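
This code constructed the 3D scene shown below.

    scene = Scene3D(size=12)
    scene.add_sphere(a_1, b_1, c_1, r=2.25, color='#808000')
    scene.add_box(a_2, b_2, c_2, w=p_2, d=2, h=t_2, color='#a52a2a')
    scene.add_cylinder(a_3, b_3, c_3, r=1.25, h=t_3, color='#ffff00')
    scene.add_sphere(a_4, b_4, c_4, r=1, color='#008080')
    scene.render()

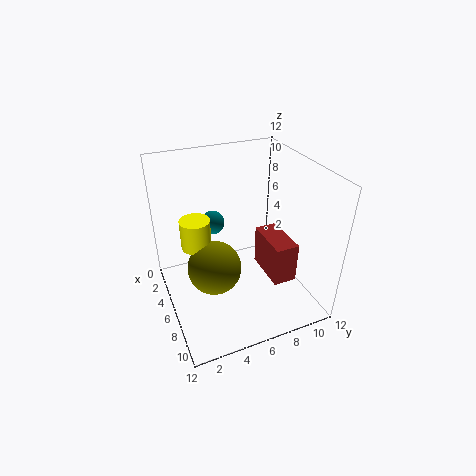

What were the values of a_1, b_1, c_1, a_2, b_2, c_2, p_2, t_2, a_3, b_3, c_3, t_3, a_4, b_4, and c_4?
a_1 = 6.25; b_1 = 3.75; c_1 = 3.75; a_2 = 4.75; b_2 = 8.25; c_2 = 2.25; p_2 = 4; t_2 = 3.5; a_3 = 4.75; b_3 = 2.75; c_3 = 5.25; t_3 = 2.5; a_4 = 4; b_4 = 4.5; c_4 = 6.75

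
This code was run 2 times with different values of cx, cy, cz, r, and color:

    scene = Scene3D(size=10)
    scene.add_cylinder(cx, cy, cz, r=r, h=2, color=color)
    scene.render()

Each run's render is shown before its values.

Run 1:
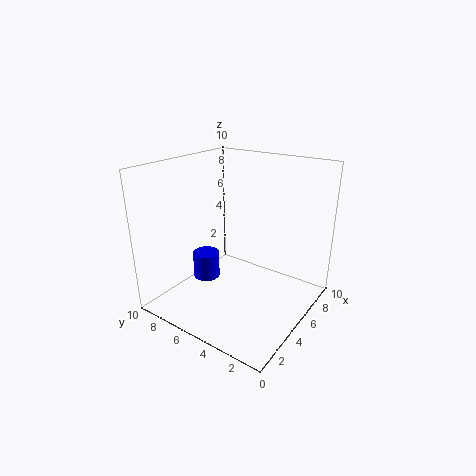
cx = 5; cy = 8; cz = 1; r = 1; color = 'blue'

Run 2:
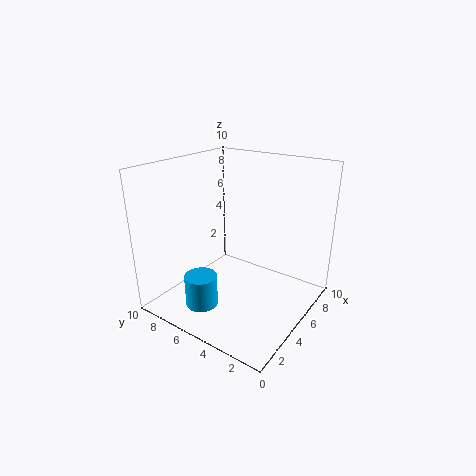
cx = 1; cy = 5; cz = 2; r = 1; color = 'deepskyblue'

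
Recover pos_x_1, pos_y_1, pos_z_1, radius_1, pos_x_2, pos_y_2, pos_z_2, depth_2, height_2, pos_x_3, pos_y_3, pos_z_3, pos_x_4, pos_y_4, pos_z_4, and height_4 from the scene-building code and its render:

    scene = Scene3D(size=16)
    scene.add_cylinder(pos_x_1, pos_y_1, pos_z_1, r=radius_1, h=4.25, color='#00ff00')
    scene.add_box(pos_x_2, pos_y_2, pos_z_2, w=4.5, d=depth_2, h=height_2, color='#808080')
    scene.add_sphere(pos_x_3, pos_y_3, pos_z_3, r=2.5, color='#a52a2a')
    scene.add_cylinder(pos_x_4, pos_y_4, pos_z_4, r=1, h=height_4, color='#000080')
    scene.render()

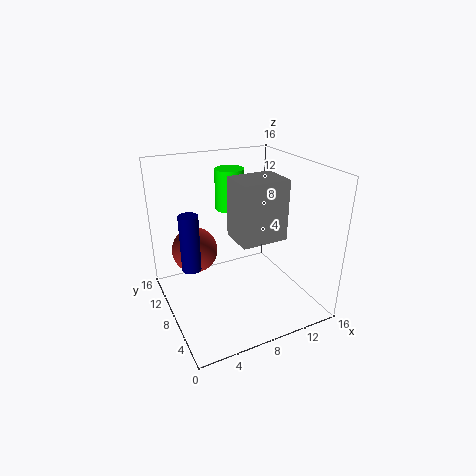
pos_x_1 = 7.25, pos_y_1 = 8.5, pos_z_1 = 11.5, radius_1 = 1.5, pos_x_2 = 5.5, pos_y_2 = 1.75, pos_z_2 = 10.25, depth_2 = 3.5, height_2 = 5.75, pos_x_3 = 3.5, pos_y_3 = 9.75, pos_z_3 = 6.75, pos_x_4 = 2.25, pos_y_4 = 7.25, pos_z_4 = 6, height_4 = 6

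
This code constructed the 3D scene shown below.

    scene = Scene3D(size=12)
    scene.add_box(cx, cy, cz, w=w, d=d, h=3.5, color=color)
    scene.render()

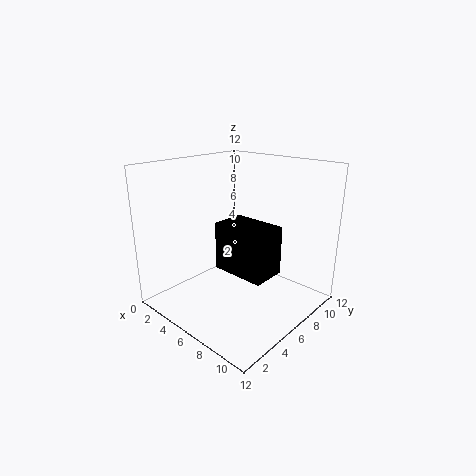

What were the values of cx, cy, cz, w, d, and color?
cx = 7; cy = 2.5; cz = 5; w = 4; d = 2.5; color = 'black'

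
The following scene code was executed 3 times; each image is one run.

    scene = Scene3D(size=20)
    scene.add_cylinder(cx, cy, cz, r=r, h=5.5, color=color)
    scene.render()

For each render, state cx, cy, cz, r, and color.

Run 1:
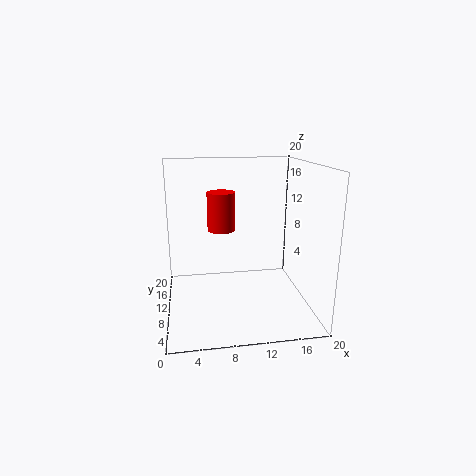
cx = 8
cy = 12.5
cz = 10.5
r = 2
color = 'red'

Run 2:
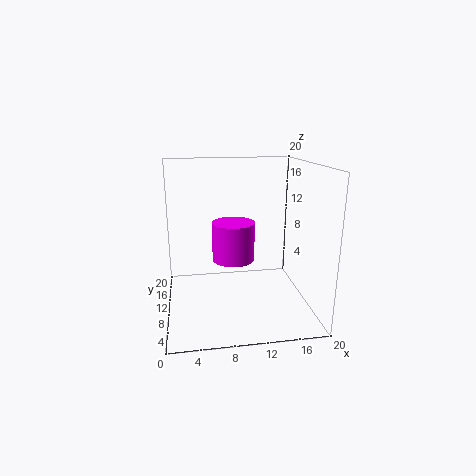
cx = 9.5
cy = 11
cz = 6.5
r = 3
color = 'magenta'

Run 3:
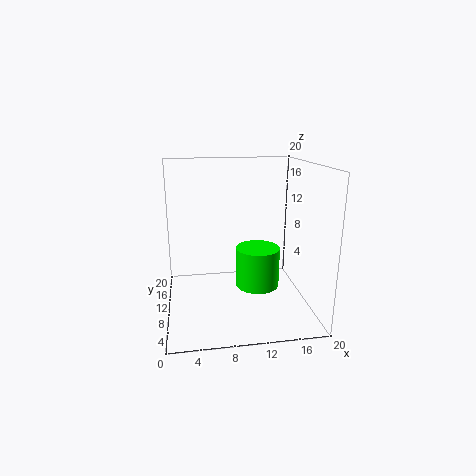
cx = 12.5
cy = 8.5
cz = 3.5
r = 3
color = 'lime'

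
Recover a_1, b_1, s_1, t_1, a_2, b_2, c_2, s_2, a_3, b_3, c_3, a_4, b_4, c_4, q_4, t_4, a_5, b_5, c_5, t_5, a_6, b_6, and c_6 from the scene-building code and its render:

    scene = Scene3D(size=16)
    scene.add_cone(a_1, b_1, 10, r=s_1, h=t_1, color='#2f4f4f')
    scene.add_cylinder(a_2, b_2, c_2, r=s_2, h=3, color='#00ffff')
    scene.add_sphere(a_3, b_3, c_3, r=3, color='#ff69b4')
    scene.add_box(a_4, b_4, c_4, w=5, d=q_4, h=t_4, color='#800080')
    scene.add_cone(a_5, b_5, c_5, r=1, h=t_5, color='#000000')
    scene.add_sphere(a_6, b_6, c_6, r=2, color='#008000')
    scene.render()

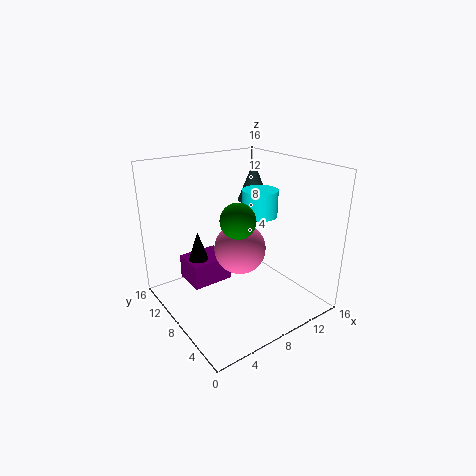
a_1 = 14; b_1 = 13; s_1 = 2; t_1 = 5; a_2 = 11; b_2 = 8; c_2 = 10; s_2 = 2; a_3 = 9; b_3 = 9; c_3 = 6; a_4 = 4; b_4 = 11; c_4 = 1; q_4 = 4; t_4 = 3; a_5 = 3; b_5 = 8; c_5 = 7; t_5 = 3; a_6 = 8; b_6 = 8; c_6 = 10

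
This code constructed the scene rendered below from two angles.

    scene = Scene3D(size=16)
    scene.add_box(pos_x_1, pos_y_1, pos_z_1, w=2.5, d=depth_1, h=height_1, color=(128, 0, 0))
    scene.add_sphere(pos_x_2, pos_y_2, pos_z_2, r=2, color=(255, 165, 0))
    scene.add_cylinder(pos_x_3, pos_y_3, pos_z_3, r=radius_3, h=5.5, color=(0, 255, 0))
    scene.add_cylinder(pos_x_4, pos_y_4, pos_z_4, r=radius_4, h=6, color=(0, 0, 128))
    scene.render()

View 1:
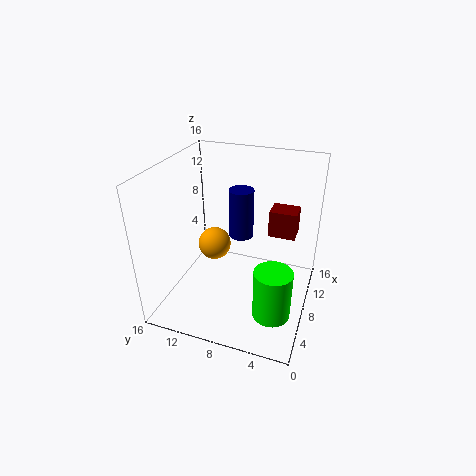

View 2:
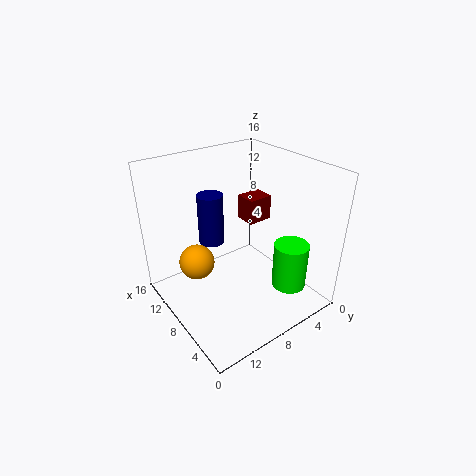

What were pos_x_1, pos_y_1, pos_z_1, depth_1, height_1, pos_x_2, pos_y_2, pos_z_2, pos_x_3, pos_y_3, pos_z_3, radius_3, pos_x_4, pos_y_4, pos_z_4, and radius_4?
pos_x_1 = 9.5, pos_y_1 = 2, pos_z_1 = 8, depth_1 = 3, height_1 = 3, pos_x_2 = 10.5, pos_y_2 = 12, pos_z_2 = 5, pos_x_3 = 4.5, pos_y_3 = 3, pos_z_3 = 1.5, radius_3 = 2, pos_x_4 = 12, pos_y_4 = 9, pos_z_4 = 6, radius_4 = 1.5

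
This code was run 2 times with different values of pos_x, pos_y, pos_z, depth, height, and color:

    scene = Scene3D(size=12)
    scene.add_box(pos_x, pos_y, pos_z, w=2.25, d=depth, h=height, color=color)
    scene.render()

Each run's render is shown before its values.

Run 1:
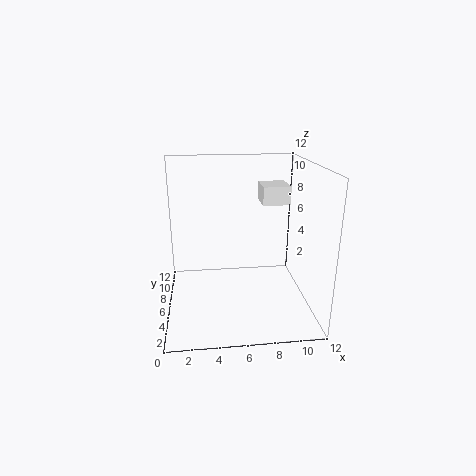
pos_x = 8, pos_y = 5.75, pos_z = 8.75, depth = 2.5, height = 1.5, color = 'white'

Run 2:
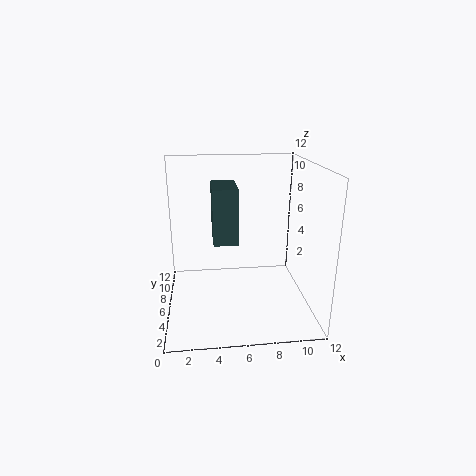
pos_x = 4, pos_y = 7.25, pos_z = 4.75, depth = 4, height = 5, color = 'darkslategray'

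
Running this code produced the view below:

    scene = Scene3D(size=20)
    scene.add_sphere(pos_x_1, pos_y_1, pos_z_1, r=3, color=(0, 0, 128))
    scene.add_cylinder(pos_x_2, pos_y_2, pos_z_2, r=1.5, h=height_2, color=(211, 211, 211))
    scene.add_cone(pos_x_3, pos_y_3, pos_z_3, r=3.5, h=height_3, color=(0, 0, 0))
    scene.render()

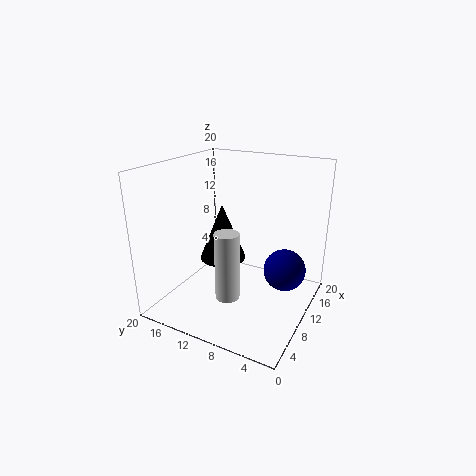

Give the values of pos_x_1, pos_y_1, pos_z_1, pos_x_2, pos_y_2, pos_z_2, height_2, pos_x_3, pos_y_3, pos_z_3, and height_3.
pos_x_1 = 13; pos_y_1 = 4; pos_z_1 = 5; pos_x_2 = 3.5; pos_y_2 = 8; pos_z_2 = 5; height_2 = 8.5; pos_x_3 = 12.5; pos_y_3 = 14; pos_z_3 = 5; height_3 = 8.5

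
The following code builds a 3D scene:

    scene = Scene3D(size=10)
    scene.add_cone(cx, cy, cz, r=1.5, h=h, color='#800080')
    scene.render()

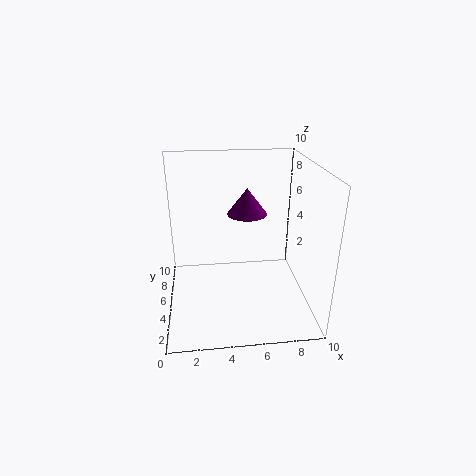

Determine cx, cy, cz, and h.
cx = 6, cy = 7.5, cz = 5.75, h = 2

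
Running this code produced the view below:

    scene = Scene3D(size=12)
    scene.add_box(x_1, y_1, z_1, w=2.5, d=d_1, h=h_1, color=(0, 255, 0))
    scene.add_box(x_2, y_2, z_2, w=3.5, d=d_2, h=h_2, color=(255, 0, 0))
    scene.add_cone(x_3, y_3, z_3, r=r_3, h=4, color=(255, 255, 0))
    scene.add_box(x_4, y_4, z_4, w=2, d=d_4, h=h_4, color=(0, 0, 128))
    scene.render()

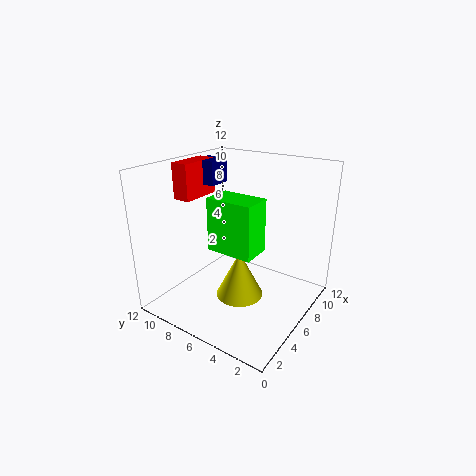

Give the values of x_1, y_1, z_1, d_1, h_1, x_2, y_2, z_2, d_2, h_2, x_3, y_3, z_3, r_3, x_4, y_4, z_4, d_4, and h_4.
x_1 = 4.5, y_1 = 4, z_1 = 5, d_1 = 4, h_1 = 4.5, x_2 = 4, y_2 = 9.5, z_2 = 9, d_2 = 1.5, h_2 = 3, x_3 = 5.5, y_3 = 5.5, z_3 = 1, r_3 = 2, x_4 = 6, y_4 = 8.5, z_4 = 10, d_4 = 2, h_4 = 2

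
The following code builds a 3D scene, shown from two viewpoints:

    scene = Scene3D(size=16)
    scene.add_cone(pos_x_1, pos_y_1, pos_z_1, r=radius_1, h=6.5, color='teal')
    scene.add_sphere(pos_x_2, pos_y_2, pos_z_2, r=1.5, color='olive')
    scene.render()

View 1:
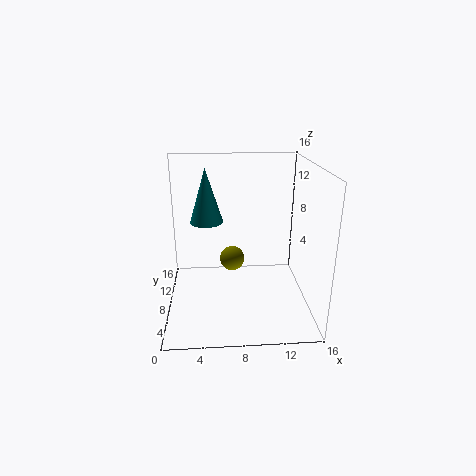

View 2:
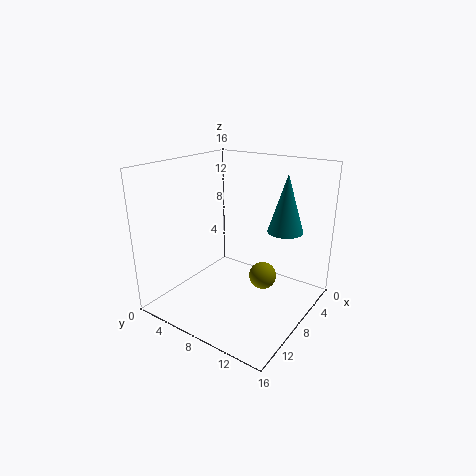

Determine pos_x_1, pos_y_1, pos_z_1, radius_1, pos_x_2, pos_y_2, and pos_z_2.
pos_x_1 = 4.5, pos_y_1 = 12, pos_z_1 = 8.5, radius_1 = 2, pos_x_2 = 7.5, pos_y_2 = 11, pos_z_2 = 4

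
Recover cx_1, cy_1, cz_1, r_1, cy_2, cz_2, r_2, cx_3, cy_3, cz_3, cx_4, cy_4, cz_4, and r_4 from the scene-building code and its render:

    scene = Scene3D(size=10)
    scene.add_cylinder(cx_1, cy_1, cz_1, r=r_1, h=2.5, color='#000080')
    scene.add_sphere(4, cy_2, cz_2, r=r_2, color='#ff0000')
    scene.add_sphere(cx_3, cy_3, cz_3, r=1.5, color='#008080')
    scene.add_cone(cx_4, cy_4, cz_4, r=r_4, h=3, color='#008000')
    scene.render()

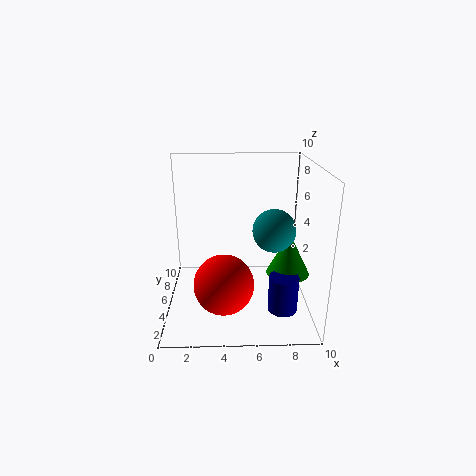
cx_1 = 8; cy_1 = 3; cz_1 = 0.5; r_1 = 1; cy_2 = 3; cz_2 = 2.5; r_2 = 2; cx_3 = 7.5; cy_3 = 5; cz_3 = 5.5; cx_4 = 8.5; cy_4 = 4.5; cz_4 = 2.5; r_4 = 1.5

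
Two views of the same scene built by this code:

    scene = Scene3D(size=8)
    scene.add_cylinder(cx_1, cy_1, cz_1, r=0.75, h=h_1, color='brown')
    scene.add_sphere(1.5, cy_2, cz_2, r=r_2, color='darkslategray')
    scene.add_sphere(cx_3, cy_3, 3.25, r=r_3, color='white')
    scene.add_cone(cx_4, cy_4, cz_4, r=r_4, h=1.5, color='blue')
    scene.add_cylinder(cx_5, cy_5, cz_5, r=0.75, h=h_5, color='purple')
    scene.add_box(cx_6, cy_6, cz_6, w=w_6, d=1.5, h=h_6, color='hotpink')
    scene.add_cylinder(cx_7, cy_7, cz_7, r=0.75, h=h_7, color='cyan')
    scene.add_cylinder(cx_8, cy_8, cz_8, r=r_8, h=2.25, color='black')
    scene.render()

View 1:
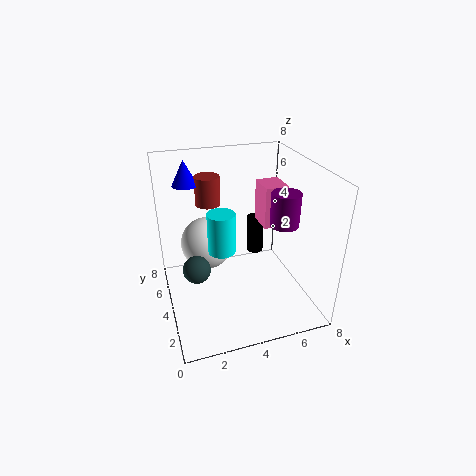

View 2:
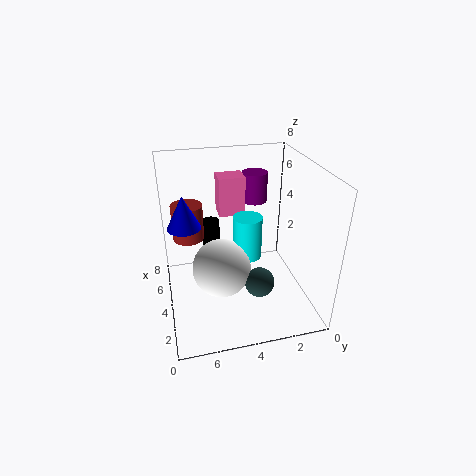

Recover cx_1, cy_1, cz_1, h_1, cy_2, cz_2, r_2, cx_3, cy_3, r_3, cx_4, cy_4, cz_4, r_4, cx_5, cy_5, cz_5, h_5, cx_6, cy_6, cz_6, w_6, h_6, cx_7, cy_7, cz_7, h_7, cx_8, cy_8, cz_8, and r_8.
cx_1 = 3; cy_1 = 6.75; cz_1 = 5; h_1 = 1.75; cy_2 = 3.5; cz_2 = 2.75; r_2 = 0.75; cx_3 = 2.5; cy_3 = 5.25; r_3 = 1.5; cx_4 = 1.75; cy_4 = 7; cz_4 = 6.25; r_4 = 0.75; cx_5 = 6; cy_5 = 2.5; cz_5 = 5.25; h_5 = 1.75; cx_6 = 5.25; cy_6 = 3.25; cz_6 = 4.75; w_6 = 1.25; h_6 = 2.25; cx_7 = 3; cy_7 = 3.75; cz_7 = 3.5; h_7 = 2.25; cx_8 = 5.5; cy_8 = 5.25; cz_8 = 2.25; r_8 = 0.5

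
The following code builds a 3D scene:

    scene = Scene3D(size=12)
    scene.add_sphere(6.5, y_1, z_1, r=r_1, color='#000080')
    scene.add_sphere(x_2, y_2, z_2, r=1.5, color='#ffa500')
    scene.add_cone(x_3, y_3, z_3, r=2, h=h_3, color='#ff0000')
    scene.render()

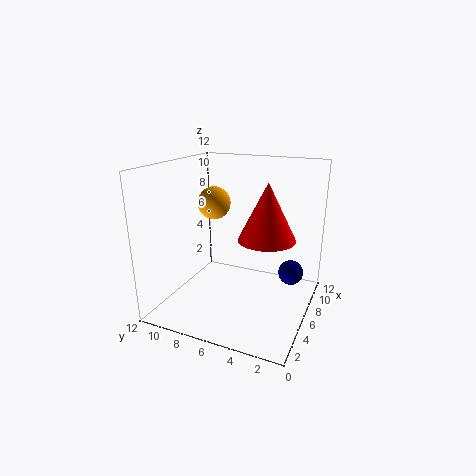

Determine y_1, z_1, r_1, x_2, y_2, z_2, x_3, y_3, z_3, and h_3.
y_1 = 1.5, z_1 = 3.5, r_1 = 1, x_2 = 8.5, y_2 = 9.5, z_2 = 8, x_3 = 3, y_3 = 2.5, z_3 = 7.5, h_3 = 4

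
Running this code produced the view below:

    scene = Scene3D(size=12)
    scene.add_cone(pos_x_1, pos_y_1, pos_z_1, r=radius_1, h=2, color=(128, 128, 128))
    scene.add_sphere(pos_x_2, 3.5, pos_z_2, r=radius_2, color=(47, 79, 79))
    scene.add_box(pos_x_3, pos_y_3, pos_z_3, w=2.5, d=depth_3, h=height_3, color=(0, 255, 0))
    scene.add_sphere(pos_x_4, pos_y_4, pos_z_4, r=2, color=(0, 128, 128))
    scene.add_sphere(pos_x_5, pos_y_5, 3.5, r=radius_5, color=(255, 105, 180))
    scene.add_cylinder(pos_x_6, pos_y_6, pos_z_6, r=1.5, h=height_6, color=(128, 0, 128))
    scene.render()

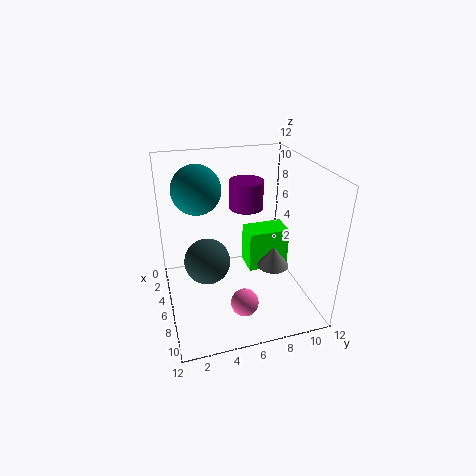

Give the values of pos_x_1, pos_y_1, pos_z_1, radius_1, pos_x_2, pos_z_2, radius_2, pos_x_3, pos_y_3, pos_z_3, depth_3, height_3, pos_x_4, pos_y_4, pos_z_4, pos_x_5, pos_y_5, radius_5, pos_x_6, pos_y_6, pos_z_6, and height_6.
pos_x_1 = 4.5, pos_y_1 = 10, pos_z_1 = 1.5, radius_1 = 1.5, pos_x_2 = 5, pos_z_2 = 3.5, radius_2 = 2, pos_x_3 = 1, pos_y_3 = 8, pos_z_3 = 0.5, depth_3 = 4, height_3 = 4, pos_x_4 = 4.5, pos_y_4 = 3, pos_z_4 = 10, pos_x_5 = 11, pos_y_5 = 5, radius_5 = 1, pos_x_6 = 3.5, pos_y_6 = 7.5, pos_z_6 = 7.5, height_6 = 2.5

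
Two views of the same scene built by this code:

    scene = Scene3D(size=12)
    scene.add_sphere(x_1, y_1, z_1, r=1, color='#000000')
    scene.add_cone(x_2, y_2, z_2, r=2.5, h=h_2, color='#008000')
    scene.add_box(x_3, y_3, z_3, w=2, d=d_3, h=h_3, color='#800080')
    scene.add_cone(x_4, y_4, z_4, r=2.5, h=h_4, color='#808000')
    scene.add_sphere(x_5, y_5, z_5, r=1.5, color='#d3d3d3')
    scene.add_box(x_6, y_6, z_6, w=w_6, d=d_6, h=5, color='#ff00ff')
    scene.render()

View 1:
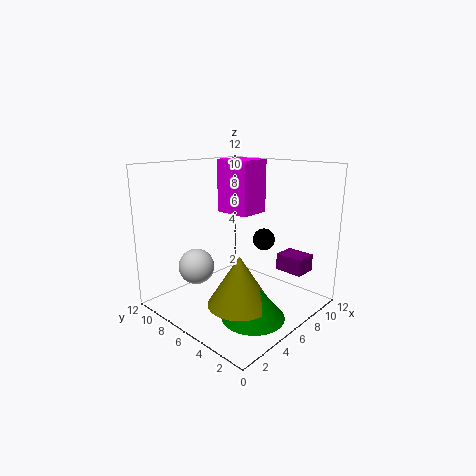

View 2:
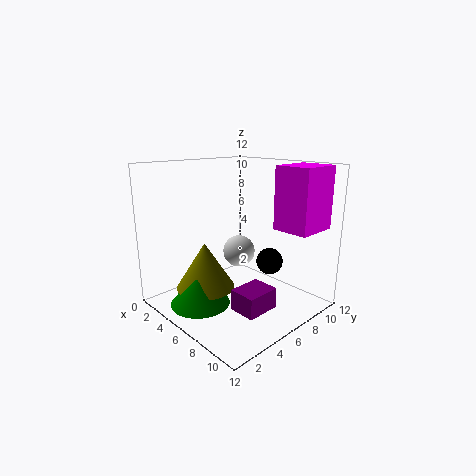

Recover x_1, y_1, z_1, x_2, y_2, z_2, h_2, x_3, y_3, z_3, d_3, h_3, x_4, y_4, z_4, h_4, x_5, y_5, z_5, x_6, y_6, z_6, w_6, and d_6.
x_1 = 9.5; y_1 = 6; z_1 = 5; x_2 = 4.5; y_2 = 3; z_2 = 0.5; h_2 = 3; x_3 = 9.5; y_3 = 2; z_3 = 2.5; d_3 = 2.5; h_3 = 1.5; x_4 = 4; y_4 = 4; z_4 = 1.5; h_4 = 4; x_5 = 3.5; y_5 = 8.5; z_5 = 3.5; x_6 = 8.5; y_6 = 7.5; z_6 = 7; w_6 = 3; d_6 = 3.5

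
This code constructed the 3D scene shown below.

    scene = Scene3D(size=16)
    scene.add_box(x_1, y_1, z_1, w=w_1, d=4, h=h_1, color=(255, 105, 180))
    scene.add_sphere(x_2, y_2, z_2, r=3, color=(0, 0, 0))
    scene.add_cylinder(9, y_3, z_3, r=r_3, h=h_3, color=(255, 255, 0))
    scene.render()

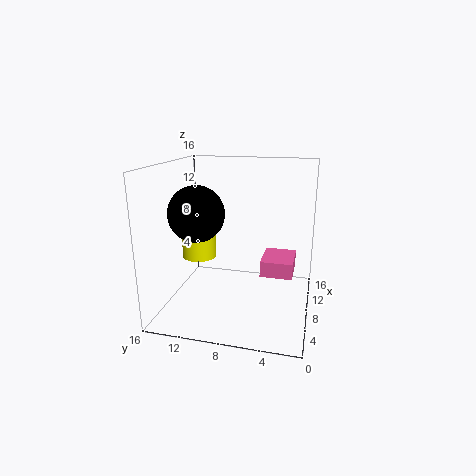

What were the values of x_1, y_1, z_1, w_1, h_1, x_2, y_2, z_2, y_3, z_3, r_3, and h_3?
x_1 = 11, y_1 = 2, z_1 = 2, w_1 = 5, h_1 = 2, x_2 = 6, y_2 = 12, z_2 = 11, y_3 = 13, z_3 = 5, r_3 = 2, h_3 = 4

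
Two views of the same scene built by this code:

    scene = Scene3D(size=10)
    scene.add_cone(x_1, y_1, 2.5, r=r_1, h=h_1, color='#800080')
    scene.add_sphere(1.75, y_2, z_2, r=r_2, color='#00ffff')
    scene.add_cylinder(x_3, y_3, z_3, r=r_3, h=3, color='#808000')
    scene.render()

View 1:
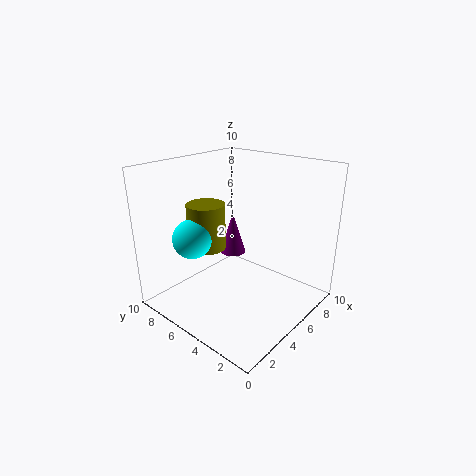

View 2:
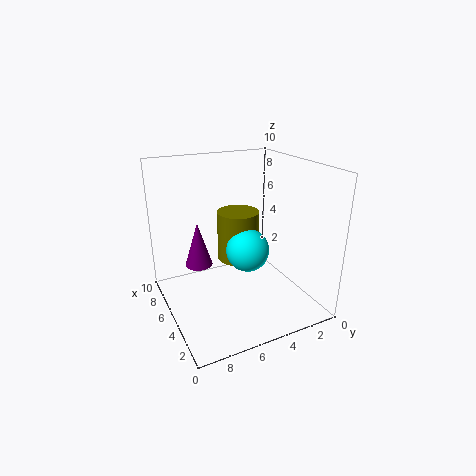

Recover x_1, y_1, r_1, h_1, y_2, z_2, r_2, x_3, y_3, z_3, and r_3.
x_1 = 7
y_1 = 7.25
r_1 = 1
h_1 = 3.25
y_2 = 6
z_2 = 5.75
r_2 = 1.25
x_3 = 3
y_3 = 6
z_3 = 4.75
r_3 = 1.25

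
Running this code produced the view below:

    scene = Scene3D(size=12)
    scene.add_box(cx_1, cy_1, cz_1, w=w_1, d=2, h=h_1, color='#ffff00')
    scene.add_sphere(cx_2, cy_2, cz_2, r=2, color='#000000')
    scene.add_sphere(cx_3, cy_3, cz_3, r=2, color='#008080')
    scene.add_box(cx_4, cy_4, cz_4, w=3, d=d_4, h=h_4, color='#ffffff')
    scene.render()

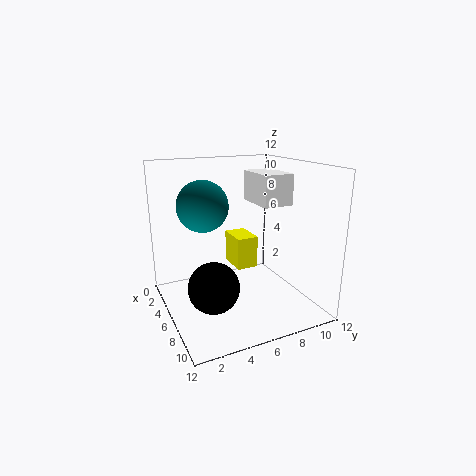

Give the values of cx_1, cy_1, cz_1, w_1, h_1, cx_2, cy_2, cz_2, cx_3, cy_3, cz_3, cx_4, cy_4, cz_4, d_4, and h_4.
cx_1 = 1; cy_1 = 7; cz_1 = 2; w_1 = 3; h_1 = 3; cx_2 = 8; cy_2 = 3; cz_2 = 3; cx_3 = 6; cy_3 = 3; cz_3 = 9; cx_4 = 9; cy_4 = 5; cz_4 = 10; d_4 = 2; h_4 = 2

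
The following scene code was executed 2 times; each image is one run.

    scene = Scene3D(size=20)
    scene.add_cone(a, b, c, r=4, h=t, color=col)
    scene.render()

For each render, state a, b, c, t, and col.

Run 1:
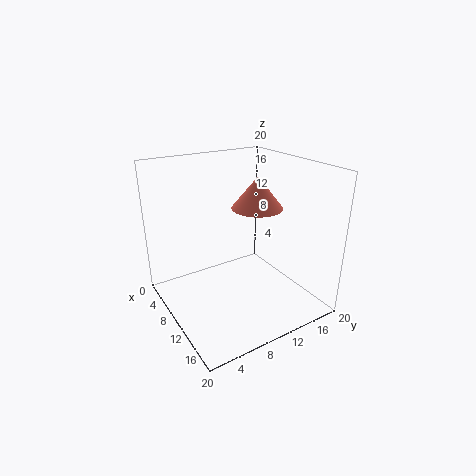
a = 6, b = 16, c = 12, t = 5, col = 'salmon'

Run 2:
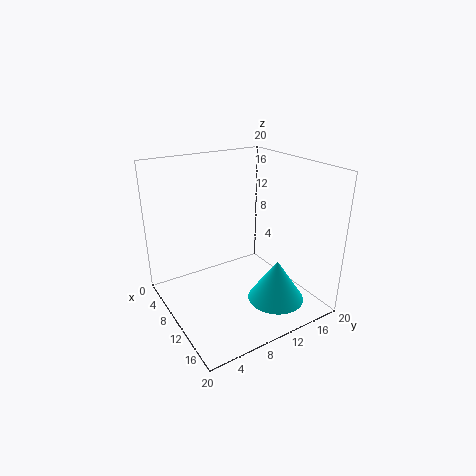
a = 14, b = 14, c = 1, t = 6, col = 'cyan'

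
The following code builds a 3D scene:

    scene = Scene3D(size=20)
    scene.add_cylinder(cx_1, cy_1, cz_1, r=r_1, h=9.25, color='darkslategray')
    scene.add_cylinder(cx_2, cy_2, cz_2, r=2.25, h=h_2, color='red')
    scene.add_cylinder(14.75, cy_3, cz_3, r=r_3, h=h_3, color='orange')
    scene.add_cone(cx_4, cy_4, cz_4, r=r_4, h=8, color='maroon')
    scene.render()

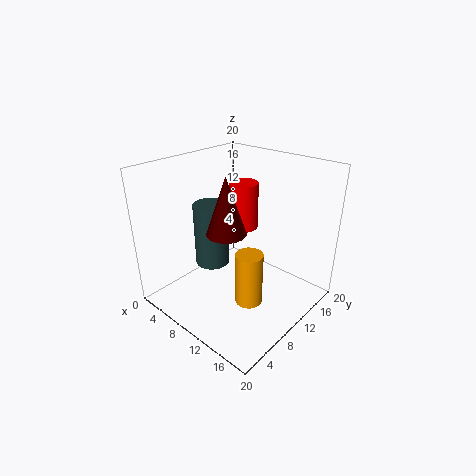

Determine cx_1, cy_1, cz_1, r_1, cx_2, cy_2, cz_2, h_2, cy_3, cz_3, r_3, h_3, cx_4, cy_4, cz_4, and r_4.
cx_1 = 5.5
cy_1 = 9.25
cz_1 = 4.75
r_1 = 2.5
cx_2 = 6.25
cy_2 = 15.5
cz_2 = 8.5
h_2 = 7.25
cy_3 = 6.75
cz_3 = 3.75
r_3 = 1.75
h_3 = 7
cx_4 = 9.25
cy_4 = 8.5
cz_4 = 11
r_4 = 2.75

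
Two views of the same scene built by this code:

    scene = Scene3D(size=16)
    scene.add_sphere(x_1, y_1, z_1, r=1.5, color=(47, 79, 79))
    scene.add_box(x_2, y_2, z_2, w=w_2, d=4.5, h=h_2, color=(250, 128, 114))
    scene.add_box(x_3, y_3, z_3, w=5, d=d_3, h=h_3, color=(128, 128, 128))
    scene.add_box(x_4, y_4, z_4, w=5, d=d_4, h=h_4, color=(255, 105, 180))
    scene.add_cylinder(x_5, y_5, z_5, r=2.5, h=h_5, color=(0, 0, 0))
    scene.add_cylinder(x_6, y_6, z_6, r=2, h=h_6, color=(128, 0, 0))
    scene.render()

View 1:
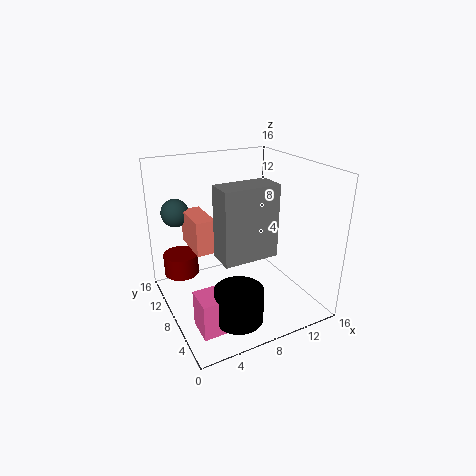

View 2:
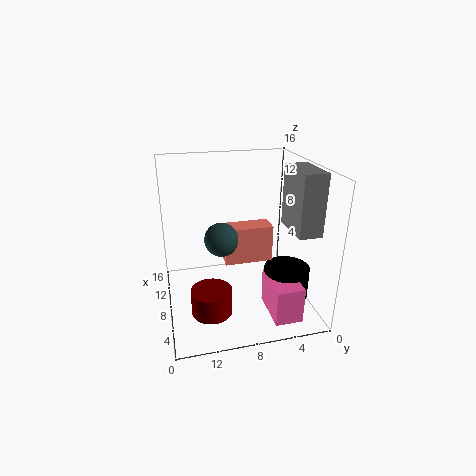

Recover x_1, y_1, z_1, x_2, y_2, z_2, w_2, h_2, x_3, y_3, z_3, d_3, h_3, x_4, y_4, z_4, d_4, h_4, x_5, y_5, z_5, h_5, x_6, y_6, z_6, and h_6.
x_1 = 2, y_1 = 11, z_1 = 11, x_2 = 2.5, y_2 = 6, z_2 = 8, w_2 = 2, h_2 = 3.5, x_3 = 3, y_3 = 0.5, z_3 = 9.5, d_3 = 2.5, h_3 = 6.5, x_4 = 1.5, y_4 = 2.5, z_4 = 0.5, d_4 = 3, h_4 = 4, x_5 = 5.5, y_5 = 3, z_5 = 1.5, h_5 = 3.5, x_6 = 2.5, y_6 = 12, z_6 = 3, h_6 = 2.5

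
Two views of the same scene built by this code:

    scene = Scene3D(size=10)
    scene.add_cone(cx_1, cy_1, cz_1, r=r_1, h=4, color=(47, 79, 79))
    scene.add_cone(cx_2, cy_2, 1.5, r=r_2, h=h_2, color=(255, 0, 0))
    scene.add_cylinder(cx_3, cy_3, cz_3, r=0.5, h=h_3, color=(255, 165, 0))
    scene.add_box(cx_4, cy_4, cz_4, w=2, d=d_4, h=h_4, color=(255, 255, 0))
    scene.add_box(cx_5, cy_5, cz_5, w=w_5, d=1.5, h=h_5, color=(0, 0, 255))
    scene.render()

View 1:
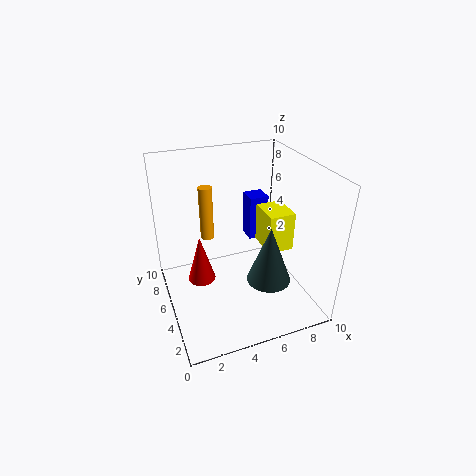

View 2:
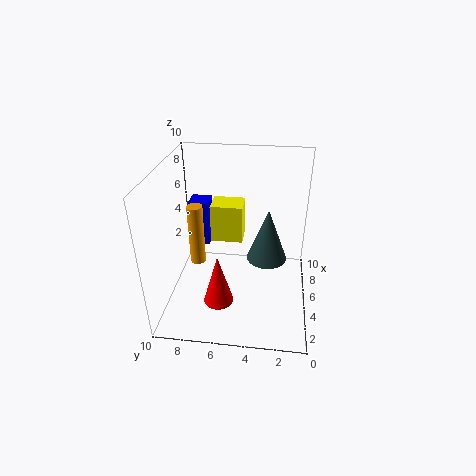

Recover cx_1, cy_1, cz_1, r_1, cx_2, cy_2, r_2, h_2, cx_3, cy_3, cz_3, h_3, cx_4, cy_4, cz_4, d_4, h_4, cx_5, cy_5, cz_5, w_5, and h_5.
cx_1 = 6.5, cy_1 = 3, cz_1 = 2.5, r_1 = 1.5, cx_2 = 2.5, cy_2 = 6, r_2 = 1, h_2 = 3.5, cx_3 = 3.5, cy_3 = 7.5, cz_3 = 4, h_3 = 4, cx_4 = 7.5, cy_4 = 5, cz_4 = 3, d_4 = 2.5, h_4 = 3, cx_5 = 7, cy_5 = 7.5, cz_5 = 3, w_5 = 1.5, h_5 = 3.5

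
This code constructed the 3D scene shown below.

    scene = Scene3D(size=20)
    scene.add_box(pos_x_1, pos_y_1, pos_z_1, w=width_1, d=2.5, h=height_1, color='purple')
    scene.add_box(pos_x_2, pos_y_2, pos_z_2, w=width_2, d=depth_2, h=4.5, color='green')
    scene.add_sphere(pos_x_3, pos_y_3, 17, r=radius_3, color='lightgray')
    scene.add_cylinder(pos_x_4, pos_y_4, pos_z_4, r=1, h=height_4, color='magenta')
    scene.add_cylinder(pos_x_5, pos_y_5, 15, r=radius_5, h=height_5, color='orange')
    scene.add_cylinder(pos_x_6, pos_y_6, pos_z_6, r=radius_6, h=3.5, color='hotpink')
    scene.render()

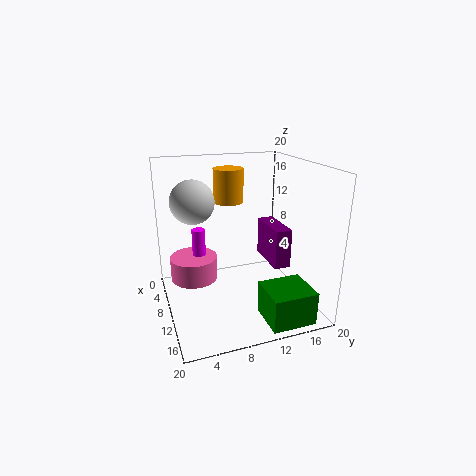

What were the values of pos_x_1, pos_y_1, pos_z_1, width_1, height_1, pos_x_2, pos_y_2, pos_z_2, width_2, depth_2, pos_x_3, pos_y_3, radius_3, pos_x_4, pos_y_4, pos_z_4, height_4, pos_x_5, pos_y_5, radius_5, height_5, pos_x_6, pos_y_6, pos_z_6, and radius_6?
pos_x_1 = 3
pos_y_1 = 16
pos_z_1 = 4
width_1 = 7
height_1 = 6
pos_x_2 = 14
pos_y_2 = 11.5
pos_z_2 = 0.5
width_2 = 5.5
depth_2 = 6
pos_x_3 = 14.5
pos_y_3 = 3
radius_3 = 2.5
pos_x_4 = 5
pos_y_4 = 5.5
pos_z_4 = 6
height_4 = 4
pos_x_5 = 9
pos_y_5 = 9
radius_5 = 2
height_5 = 4.5
pos_x_6 = 5.5
pos_y_6 = 4.5
pos_z_6 = 2.5
radius_6 = 3.5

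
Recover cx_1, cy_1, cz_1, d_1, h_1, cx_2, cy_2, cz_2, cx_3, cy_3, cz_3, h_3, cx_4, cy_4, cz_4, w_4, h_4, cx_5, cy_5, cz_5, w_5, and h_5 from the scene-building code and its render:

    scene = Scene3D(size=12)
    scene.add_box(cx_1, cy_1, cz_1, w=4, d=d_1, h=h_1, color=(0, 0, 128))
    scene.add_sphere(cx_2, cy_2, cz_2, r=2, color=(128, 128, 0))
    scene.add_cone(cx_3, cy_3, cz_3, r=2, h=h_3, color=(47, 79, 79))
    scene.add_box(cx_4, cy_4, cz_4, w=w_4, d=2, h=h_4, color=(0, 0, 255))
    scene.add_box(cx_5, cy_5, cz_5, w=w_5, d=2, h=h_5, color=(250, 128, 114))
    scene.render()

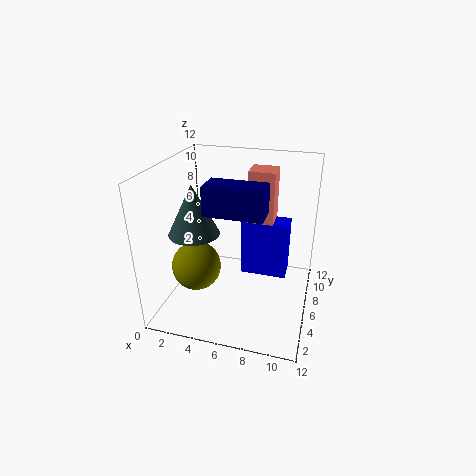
cx_1 = 5, cy_1 = 1, cz_1 = 10, d_1 = 2, h_1 = 2, cx_2 = 3, cy_2 = 4, cz_2 = 4, cx_3 = 3, cy_3 = 4, cz_3 = 7, h_3 = 4, cx_4 = 6, cy_4 = 7, cz_4 = 2, w_4 = 4, h_4 = 5, cx_5 = 7, cy_5 = 5, cz_5 = 8, w_5 = 2, h_5 = 4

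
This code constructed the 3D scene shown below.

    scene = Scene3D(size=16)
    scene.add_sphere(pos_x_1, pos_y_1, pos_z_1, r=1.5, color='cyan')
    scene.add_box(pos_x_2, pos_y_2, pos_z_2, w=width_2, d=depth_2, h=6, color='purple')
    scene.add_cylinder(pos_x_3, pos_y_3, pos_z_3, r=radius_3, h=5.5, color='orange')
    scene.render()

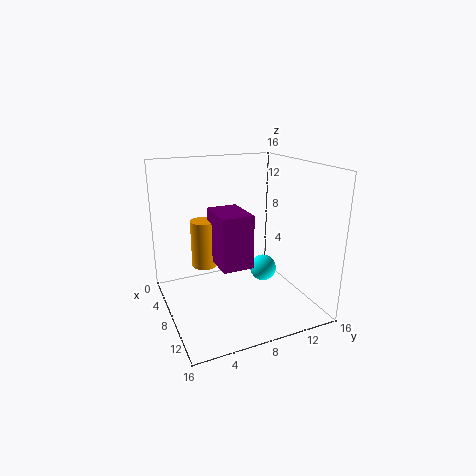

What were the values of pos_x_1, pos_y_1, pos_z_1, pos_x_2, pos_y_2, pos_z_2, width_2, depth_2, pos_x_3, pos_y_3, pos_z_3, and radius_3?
pos_x_1 = 8.5; pos_y_1 = 11; pos_z_1 = 4; pos_x_2 = 5; pos_y_2 = 5.5; pos_z_2 = 5; width_2 = 5; depth_2 = 3.5; pos_x_3 = 5; pos_y_3 = 5; pos_z_3 = 4; radius_3 = 1.5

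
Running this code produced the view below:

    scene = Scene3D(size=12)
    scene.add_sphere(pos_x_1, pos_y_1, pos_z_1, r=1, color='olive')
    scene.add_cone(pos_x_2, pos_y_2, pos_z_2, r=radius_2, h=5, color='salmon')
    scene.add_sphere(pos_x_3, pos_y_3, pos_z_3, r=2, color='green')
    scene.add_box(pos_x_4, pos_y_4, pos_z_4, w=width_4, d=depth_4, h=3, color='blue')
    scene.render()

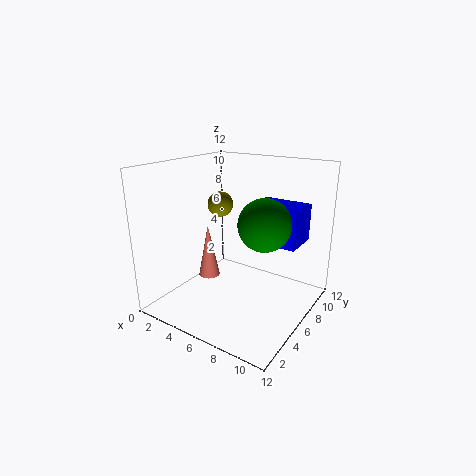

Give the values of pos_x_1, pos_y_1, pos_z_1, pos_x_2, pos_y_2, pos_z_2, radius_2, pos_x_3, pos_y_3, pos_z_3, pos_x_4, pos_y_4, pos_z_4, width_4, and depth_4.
pos_x_1 = 5
pos_y_1 = 5
pos_z_1 = 9
pos_x_2 = 2
pos_y_2 = 7
pos_z_2 = 1
radius_2 = 1
pos_x_3 = 9
pos_y_3 = 5
pos_z_3 = 8
pos_x_4 = 7
pos_y_4 = 6
pos_z_4 = 6
width_4 = 4
depth_4 = 3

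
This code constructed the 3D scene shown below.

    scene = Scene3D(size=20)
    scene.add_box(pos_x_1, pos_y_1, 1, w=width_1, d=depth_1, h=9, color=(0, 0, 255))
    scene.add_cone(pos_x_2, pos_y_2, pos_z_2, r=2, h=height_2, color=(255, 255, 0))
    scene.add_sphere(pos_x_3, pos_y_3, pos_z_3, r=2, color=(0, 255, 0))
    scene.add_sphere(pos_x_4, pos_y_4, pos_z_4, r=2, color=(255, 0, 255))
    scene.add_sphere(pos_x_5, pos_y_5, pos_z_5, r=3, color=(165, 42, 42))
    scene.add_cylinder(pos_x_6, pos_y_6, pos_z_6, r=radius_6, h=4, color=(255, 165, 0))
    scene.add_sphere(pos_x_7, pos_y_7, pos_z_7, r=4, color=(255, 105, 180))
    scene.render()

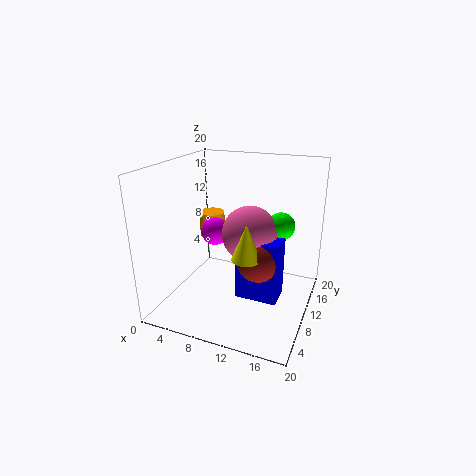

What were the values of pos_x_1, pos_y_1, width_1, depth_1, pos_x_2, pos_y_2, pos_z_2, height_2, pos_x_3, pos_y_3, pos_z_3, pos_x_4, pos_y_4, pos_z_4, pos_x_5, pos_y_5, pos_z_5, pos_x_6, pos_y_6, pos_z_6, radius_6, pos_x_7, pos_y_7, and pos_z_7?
pos_x_1 = 10; pos_y_1 = 9; width_1 = 6; depth_1 = 4; pos_x_2 = 12; pos_y_2 = 8; pos_z_2 = 8; height_2 = 5; pos_x_3 = 15; pos_y_3 = 14; pos_z_3 = 11; pos_x_4 = 6; pos_y_4 = 11; pos_z_4 = 10; pos_x_5 = 13; pos_y_5 = 10; pos_z_5 = 7; pos_x_6 = 3; pos_y_6 = 16; pos_z_6 = 7; radius_6 = 2; pos_x_7 = 11; pos_y_7 = 12; pos_z_7 = 10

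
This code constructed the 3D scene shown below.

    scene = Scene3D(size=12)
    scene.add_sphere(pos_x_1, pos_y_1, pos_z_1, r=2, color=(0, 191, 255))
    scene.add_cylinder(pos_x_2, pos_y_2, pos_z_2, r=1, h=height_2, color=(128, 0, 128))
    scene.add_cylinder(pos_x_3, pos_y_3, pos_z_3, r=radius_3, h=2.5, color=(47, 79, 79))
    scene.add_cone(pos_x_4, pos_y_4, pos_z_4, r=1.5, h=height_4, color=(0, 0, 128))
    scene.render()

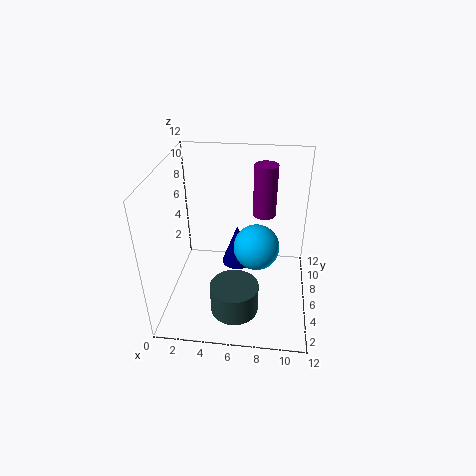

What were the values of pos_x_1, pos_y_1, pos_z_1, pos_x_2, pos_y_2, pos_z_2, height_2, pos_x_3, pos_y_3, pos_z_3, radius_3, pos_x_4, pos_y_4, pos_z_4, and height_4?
pos_x_1 = 7.5, pos_y_1 = 7, pos_z_1 = 4.5, pos_x_2 = 8, pos_y_2 = 8.5, pos_z_2 = 7, height_2 = 4.5, pos_x_3 = 6, pos_y_3 = 3.5, pos_z_3 = 0.5, radius_3 = 2, pos_x_4 = 5.5, pos_y_4 = 9.5, pos_z_4 = 1, height_4 = 4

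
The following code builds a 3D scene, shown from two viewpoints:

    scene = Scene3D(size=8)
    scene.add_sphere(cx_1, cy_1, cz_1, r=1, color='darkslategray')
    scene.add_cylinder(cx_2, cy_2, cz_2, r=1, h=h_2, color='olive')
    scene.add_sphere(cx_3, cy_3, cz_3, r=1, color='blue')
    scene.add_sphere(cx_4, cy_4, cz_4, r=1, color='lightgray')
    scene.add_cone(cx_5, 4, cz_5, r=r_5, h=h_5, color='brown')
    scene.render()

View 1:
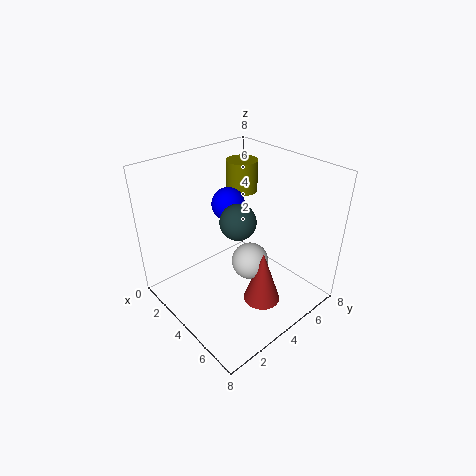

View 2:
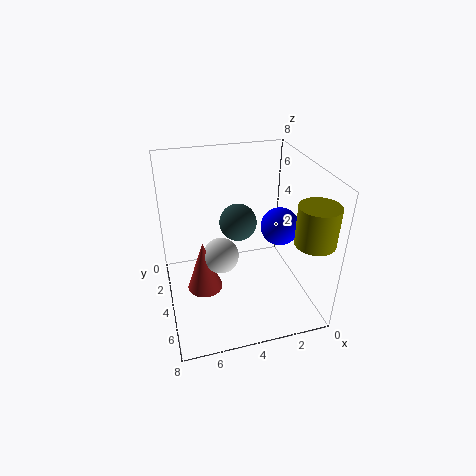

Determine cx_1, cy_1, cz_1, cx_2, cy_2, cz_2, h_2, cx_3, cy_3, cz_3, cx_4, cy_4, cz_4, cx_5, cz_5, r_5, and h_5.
cx_1 = 4, cy_1 = 4, cz_1 = 5, cx_2 = 1, cy_2 = 7, cz_2 = 5, h_2 = 2, cx_3 = 2, cy_3 = 5, cz_3 = 5, cx_4 = 5, cy_4 = 4, cz_4 = 3, cx_5 = 6, cz_5 = 1, r_5 = 1, h_5 = 3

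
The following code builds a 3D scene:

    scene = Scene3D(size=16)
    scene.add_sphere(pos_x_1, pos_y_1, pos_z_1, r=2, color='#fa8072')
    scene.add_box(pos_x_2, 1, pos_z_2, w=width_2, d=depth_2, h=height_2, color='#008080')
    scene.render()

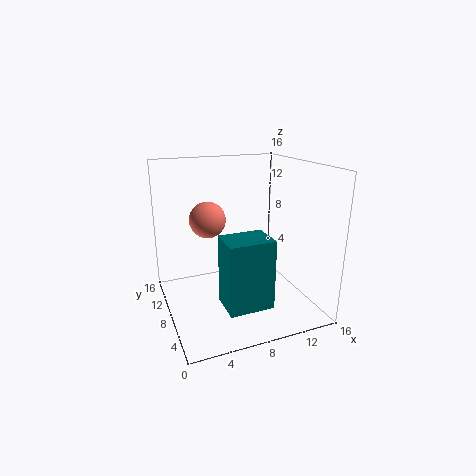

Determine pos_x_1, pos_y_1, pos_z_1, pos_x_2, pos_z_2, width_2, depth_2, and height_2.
pos_x_1 = 5
pos_y_1 = 9.5
pos_z_1 = 10
pos_x_2 = 4.5
pos_z_2 = 3
width_2 = 4.5
depth_2 = 3.5
height_2 = 7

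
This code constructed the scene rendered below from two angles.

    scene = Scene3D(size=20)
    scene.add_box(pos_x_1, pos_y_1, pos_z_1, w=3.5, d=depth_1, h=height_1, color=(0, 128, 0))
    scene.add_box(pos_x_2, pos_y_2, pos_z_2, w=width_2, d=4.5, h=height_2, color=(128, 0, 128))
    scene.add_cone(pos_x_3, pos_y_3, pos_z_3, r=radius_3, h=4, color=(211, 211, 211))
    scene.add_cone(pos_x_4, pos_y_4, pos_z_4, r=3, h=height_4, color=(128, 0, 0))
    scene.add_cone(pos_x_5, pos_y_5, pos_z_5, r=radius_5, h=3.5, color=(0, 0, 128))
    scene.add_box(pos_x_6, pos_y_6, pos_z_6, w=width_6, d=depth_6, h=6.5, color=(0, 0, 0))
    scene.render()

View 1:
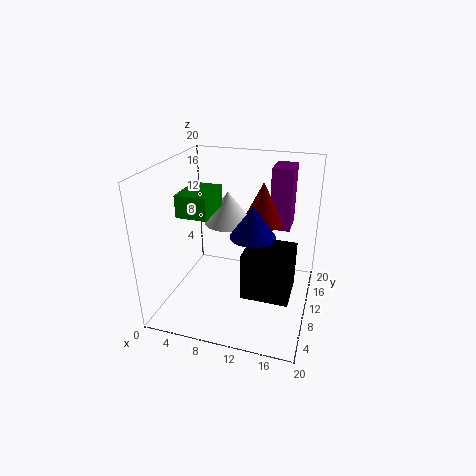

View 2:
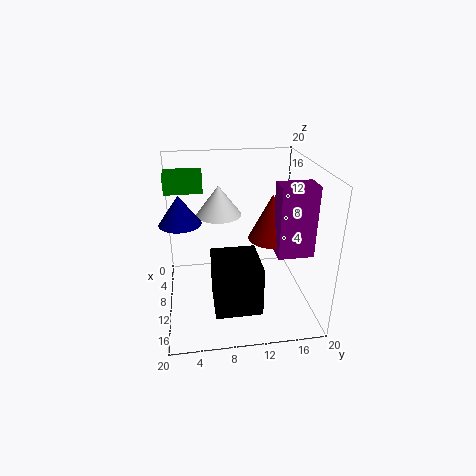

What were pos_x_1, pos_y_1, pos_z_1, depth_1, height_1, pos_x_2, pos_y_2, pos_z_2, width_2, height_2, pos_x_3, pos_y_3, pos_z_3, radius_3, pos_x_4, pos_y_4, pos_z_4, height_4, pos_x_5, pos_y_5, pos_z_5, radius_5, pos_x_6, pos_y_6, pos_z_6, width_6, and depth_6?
pos_x_1 = 6; pos_y_1 = 0.5; pos_z_1 = 16.5; depth_1 = 5; height_1 = 2.5; pos_x_2 = 13.5; pos_y_2 = 14; pos_z_2 = 10; width_2 = 3; height_2 = 9; pos_x_3 = 9.5; pos_y_3 = 7.5; pos_z_3 = 13.5; radius_3 = 3; pos_x_4 = 12.5; pos_y_4 = 14; pos_z_4 = 11; height_4 = 6; pos_x_5 = 14; pos_y_5 = 2.5; pos_z_5 = 14.5; radius_5 = 2.5; pos_x_6 = 11.5; pos_y_6 = 6; pos_z_6 = 3; width_6 = 6.5; depth_6 = 6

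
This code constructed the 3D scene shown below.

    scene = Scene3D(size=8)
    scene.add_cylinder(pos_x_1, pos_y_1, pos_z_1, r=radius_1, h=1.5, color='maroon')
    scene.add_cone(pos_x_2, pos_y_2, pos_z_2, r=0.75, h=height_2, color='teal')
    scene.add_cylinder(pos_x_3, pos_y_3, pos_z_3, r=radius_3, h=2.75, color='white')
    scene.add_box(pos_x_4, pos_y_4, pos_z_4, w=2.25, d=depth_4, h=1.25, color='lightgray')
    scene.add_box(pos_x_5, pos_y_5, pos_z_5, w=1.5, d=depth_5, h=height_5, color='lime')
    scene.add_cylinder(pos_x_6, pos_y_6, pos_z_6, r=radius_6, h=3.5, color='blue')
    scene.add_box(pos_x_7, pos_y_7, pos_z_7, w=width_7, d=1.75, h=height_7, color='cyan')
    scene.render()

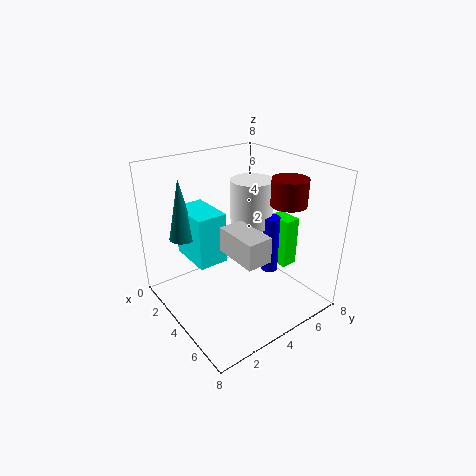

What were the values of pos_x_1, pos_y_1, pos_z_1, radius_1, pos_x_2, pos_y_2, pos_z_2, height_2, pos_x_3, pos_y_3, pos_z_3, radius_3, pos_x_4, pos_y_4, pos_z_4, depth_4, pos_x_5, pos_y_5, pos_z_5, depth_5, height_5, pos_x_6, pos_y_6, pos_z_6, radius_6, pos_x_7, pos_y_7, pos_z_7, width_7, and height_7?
pos_x_1 = 5.25
pos_y_1 = 6.5
pos_z_1 = 5.75
radius_1 = 1
pos_x_2 = 1.75
pos_y_2 = 1.75
pos_z_2 = 3.75
height_2 = 3.5
pos_x_3 = 3
pos_y_3 = 5.75
pos_z_3 = 4
radius_3 = 1.25
pos_x_4 = 5.25
pos_y_4 = 2
pos_z_4 = 4.5
depth_4 = 1.25
pos_x_5 = 3.5
pos_y_5 = 6.75
pos_z_5 = 1.5
depth_5 = 1
height_5 = 3
pos_x_6 = 4.25
pos_y_6 = 6.25
pos_z_6 = 1.25
radius_6 = 0.5
pos_x_7 = 0.5
pos_y_7 = 2
pos_z_7 = 2.25
width_7 = 2.75
height_7 = 3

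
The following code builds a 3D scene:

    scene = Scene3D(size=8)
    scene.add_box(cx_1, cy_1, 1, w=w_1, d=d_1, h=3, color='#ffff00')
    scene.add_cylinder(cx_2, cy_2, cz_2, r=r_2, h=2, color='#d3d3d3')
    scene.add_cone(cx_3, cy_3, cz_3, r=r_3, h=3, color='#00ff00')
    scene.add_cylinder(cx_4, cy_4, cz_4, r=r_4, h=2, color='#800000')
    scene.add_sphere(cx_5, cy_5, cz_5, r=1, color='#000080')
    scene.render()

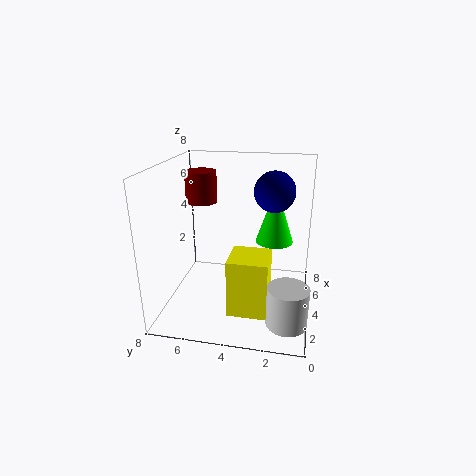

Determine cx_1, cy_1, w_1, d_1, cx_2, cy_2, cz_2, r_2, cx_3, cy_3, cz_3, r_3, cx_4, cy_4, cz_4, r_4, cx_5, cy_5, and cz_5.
cx_1 = 1, cy_1 = 2, w_1 = 2, d_1 = 2, cx_2 = 1, cy_2 = 1, cz_2 = 1, r_2 = 1, cx_3 = 4, cy_3 = 2, cz_3 = 4, r_3 = 1, cx_4 = 7, cy_4 = 7, cz_4 = 5, r_4 = 1, cx_5 = 3, cy_5 = 2, cz_5 = 7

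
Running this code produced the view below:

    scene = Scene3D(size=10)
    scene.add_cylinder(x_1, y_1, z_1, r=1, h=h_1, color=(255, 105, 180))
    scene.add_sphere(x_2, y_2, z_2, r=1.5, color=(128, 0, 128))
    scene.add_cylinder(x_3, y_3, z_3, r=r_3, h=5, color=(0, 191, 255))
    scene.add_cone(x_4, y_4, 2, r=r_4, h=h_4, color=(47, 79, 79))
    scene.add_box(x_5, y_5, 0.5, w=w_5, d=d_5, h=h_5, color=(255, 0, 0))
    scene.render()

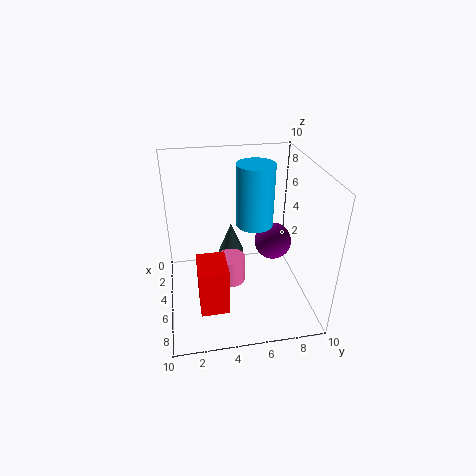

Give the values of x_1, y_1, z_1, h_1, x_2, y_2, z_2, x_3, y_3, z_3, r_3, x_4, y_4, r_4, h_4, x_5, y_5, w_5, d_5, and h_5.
x_1 = 5, y_1 = 4.5, z_1 = 1.5, h_1 = 2, x_2 = 2, y_2 = 8.5, z_2 = 2.5, x_3 = 1.5, y_3 = 7, z_3 = 4, r_3 = 1.5, x_4 = 2, y_4 = 5, r_4 = 1, h_4 = 2.5, x_5 = 5, y_5 = 2, w_5 = 2.5, d_5 = 2, h_5 = 3.5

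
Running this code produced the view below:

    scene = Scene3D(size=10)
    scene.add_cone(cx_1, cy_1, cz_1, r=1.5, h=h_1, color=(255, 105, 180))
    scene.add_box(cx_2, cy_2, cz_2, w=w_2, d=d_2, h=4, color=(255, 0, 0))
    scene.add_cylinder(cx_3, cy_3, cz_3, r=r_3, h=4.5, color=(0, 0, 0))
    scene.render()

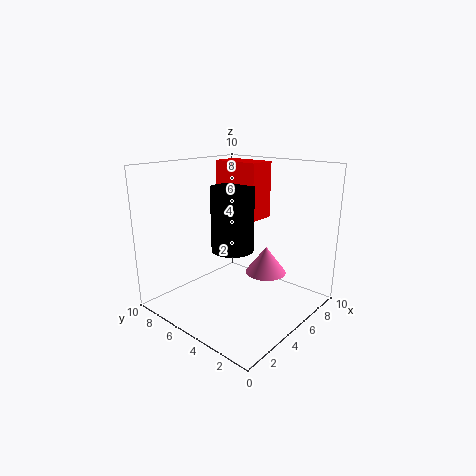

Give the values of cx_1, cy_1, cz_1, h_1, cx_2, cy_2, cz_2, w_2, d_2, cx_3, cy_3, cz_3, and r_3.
cx_1 = 7
cy_1 = 4
cz_1 = 2
h_1 = 2
cx_2 = 6
cy_2 = 4.5
cz_2 = 6
w_2 = 2
d_2 = 3.5
cx_3 = 5
cy_3 = 5.5
cz_3 = 4
r_3 = 1.5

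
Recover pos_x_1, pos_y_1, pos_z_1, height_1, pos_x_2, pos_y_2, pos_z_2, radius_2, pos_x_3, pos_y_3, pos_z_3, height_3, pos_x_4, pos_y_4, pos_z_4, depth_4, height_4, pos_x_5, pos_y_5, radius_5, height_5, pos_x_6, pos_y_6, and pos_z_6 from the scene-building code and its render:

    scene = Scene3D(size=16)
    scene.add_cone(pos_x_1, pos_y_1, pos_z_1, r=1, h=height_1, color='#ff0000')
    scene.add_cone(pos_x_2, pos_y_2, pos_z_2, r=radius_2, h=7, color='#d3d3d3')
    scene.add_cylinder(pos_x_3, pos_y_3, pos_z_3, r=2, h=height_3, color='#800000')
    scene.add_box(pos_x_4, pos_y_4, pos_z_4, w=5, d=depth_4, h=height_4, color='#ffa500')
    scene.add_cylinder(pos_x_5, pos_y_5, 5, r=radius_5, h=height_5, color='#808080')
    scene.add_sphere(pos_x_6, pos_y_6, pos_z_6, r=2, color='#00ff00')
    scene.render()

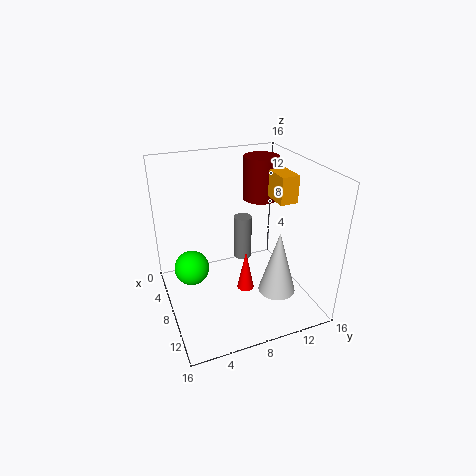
pos_x_1 = 8, pos_y_1 = 9, pos_z_1 = 1, height_1 = 5, pos_x_2 = 12, pos_y_2 = 11, pos_z_2 = 3, radius_2 = 2, pos_x_3 = 5, pos_y_3 = 12, pos_z_3 = 11, height_3 = 5, pos_x_4 = 5, pos_y_4 = 12, pos_z_4 = 12, depth_4 = 2, height_4 = 3, pos_x_5 = 7, pos_y_5 = 9, radius_5 = 1, height_5 = 5, pos_x_6 = 6, pos_y_6 = 3, pos_z_6 = 4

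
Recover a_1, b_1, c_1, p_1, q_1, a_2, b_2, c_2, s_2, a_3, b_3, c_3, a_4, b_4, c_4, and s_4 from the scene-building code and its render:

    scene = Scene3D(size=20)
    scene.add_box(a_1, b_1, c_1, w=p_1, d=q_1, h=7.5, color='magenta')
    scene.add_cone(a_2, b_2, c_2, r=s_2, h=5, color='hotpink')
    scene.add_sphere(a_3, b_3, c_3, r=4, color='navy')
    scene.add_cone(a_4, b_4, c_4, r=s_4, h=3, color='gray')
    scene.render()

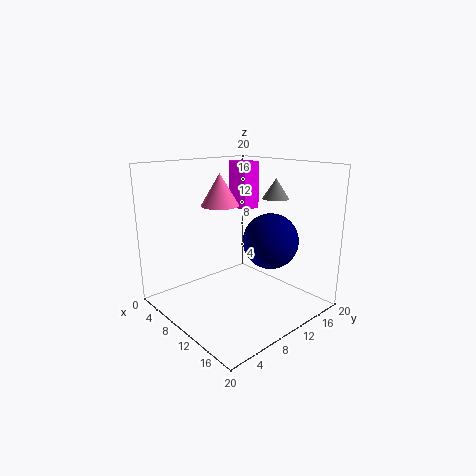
a_1 = 1, b_1 = 16, c_1 = 12, p_1 = 4, q_1 = 3, a_2 = 3, b_2 = 12.5, c_2 = 13, s_2 = 3, a_3 = 12, b_3 = 14.5, c_3 = 9, a_4 = 10, b_4 = 17.5, c_4 = 14.5, s_4 = 2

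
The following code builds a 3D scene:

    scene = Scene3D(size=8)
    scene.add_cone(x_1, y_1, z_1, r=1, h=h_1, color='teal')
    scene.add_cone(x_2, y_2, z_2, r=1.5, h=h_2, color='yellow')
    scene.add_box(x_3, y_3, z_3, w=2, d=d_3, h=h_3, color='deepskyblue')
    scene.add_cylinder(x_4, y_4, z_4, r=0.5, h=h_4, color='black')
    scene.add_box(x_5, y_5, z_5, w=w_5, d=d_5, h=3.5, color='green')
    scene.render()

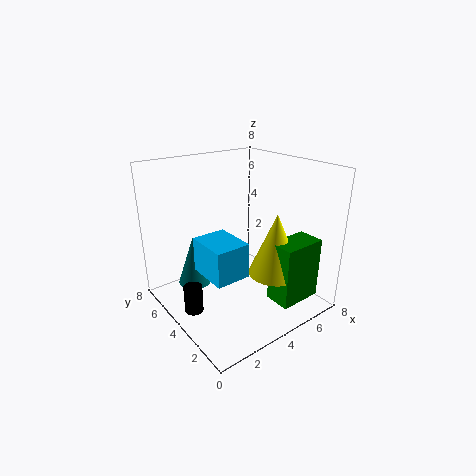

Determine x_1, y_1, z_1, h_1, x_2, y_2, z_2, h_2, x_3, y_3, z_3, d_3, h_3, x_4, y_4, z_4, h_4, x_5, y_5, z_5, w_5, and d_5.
x_1 = 2.5
y_1 = 6.5
z_1 = 0.5
h_1 = 3
x_2 = 5.5
y_2 = 2.5
z_2 = 2
h_2 = 3.5
x_3 = 2
y_3 = 3
z_3 = 2
d_3 = 2.5
h_3 = 2
x_4 = 1
y_4 = 4
z_4 = 0.5
h_4 = 1.5
x_5 = 5
y_5 = 1
z_5 = 0.5
w_5 = 2.5
d_5 = 1.5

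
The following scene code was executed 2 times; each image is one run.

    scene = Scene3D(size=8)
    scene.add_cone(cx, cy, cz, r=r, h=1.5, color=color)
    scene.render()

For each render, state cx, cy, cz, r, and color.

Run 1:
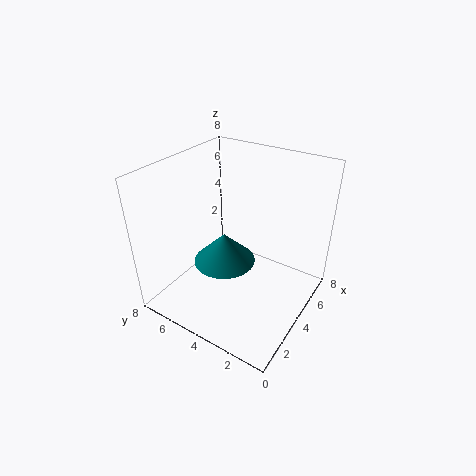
cx = 2; cy = 3.5; cz = 4; r = 1.5; color = 'teal'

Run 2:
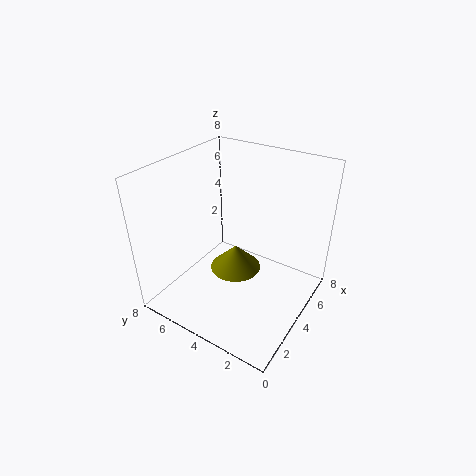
cx = 4.5; cy = 4.5; cz = 1.5; r = 1.5; color = 'olive'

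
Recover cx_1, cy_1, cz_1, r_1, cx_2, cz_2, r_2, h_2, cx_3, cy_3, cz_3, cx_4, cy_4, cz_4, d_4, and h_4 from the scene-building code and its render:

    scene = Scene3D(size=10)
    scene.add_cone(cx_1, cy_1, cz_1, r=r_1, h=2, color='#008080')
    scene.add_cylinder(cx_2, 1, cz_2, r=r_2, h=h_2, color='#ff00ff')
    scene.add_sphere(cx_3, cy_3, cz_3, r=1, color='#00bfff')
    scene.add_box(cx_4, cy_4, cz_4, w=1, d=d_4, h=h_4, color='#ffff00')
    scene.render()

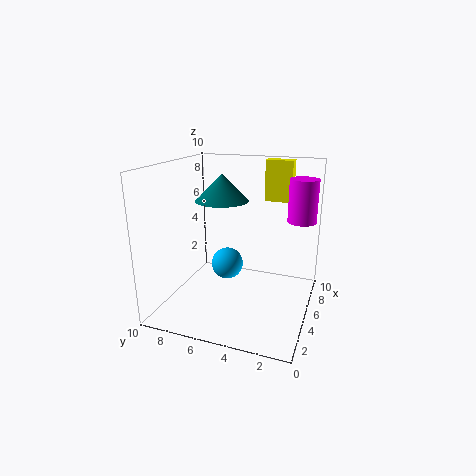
cx_1 = 7; cy_1 = 7; cz_1 = 7; r_1 = 2; cx_2 = 7; cz_2 = 6; r_2 = 1; h_2 = 3; cx_3 = 3; cy_3 = 5; cz_3 = 4; cx_4 = 8; cy_4 = 2; cz_4 = 7; d_4 = 2; h_4 = 3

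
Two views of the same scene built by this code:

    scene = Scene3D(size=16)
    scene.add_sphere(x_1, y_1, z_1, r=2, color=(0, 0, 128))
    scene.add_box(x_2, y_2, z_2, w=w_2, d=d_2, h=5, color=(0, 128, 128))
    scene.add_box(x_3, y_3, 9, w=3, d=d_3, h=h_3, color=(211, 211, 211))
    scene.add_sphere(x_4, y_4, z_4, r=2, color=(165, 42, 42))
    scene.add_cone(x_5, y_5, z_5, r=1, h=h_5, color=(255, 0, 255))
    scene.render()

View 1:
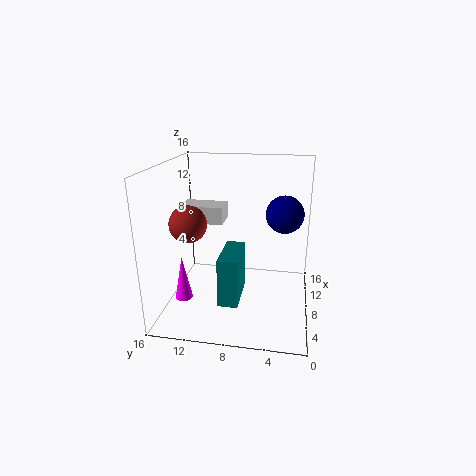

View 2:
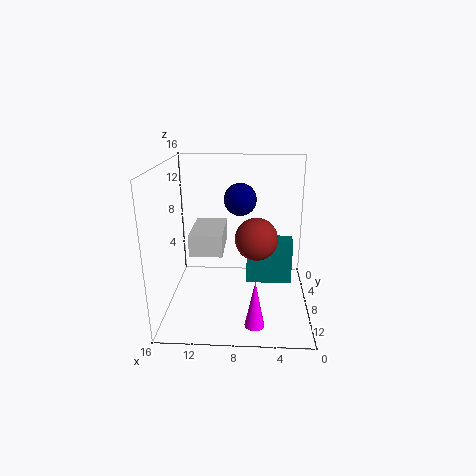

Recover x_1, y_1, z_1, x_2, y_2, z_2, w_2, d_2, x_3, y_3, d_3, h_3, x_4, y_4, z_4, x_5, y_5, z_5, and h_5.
x_1 = 8, y_1 = 3, z_1 = 11, x_2 = 2, y_2 = 7, z_2 = 3, w_2 = 5, d_2 = 2, x_3 = 9, y_3 = 10, d_3 = 5, h_3 = 2, x_4 = 6, y_4 = 13, z_4 = 10, x_5 = 6, y_5 = 14, z_5 = 1, h_5 = 5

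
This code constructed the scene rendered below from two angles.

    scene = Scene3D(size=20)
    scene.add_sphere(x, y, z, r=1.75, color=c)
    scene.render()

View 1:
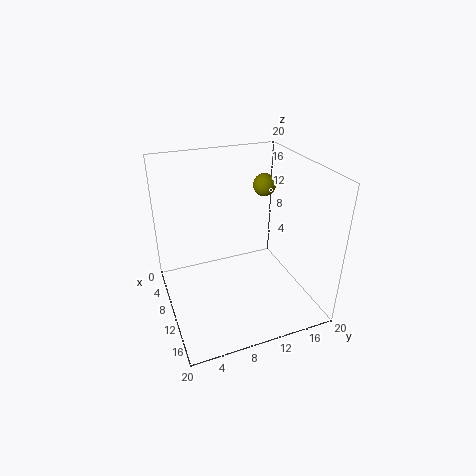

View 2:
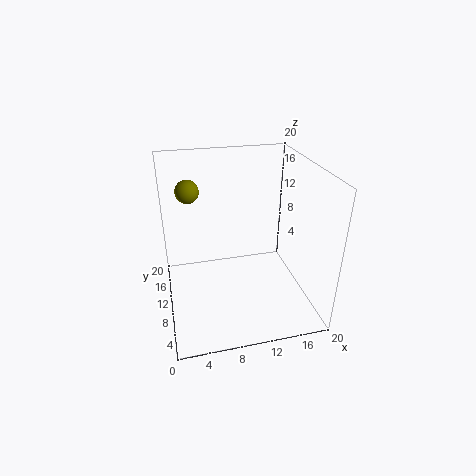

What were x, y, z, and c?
x = 4, y = 16.75, z = 14.75, c = 'olive'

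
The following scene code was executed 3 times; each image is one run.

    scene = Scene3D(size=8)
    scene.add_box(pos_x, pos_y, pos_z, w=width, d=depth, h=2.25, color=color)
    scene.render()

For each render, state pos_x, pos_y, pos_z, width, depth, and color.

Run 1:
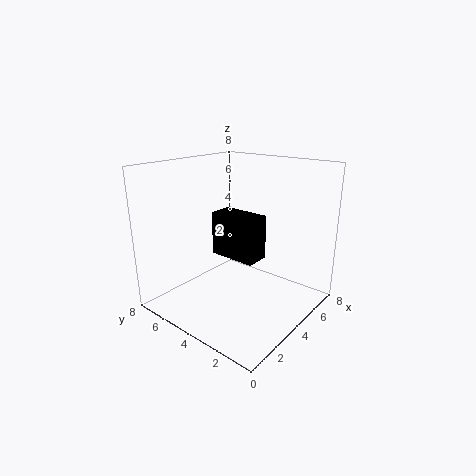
pos_x = 2.5, pos_y = 2, pos_z = 3.5, width = 1.25, depth = 2.5, color = 'black'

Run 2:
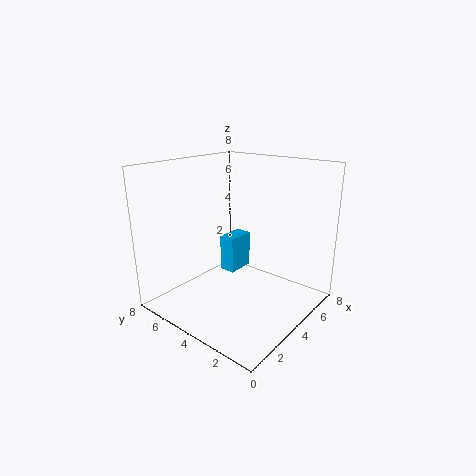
pos_x = 5, pos_y = 5.25, pos_z = 1, width = 1.75, depth = 1, color = 'deepskyblue'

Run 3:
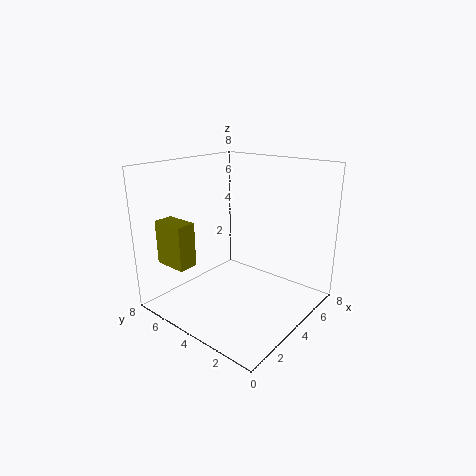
pos_x = 0.25, pos_y = 4.5, pos_z = 3.25, width = 1, depth = 1.75, color = 'olive'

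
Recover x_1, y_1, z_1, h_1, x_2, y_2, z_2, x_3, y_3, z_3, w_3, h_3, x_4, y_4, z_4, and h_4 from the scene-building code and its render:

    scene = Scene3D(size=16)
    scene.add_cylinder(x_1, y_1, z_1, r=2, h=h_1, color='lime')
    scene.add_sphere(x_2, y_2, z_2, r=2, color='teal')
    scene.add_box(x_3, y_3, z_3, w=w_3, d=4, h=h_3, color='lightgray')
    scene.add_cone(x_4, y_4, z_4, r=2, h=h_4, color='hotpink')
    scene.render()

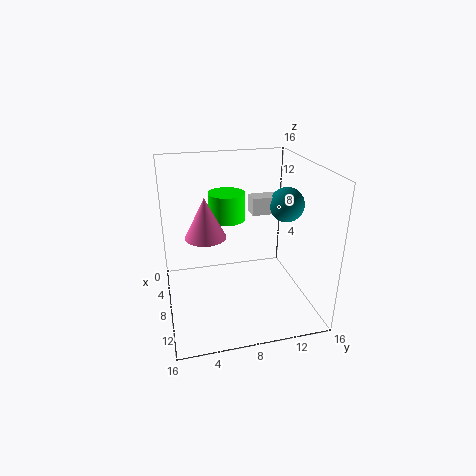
x_1 = 7
y_1 = 7
z_1 = 10
h_1 = 3
x_2 = 7
y_2 = 14
z_2 = 11
x_3 = 5
y_3 = 10
z_3 = 10
w_3 = 2
h_3 = 2
x_4 = 11
y_4 = 4
z_4 = 10
h_4 = 4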